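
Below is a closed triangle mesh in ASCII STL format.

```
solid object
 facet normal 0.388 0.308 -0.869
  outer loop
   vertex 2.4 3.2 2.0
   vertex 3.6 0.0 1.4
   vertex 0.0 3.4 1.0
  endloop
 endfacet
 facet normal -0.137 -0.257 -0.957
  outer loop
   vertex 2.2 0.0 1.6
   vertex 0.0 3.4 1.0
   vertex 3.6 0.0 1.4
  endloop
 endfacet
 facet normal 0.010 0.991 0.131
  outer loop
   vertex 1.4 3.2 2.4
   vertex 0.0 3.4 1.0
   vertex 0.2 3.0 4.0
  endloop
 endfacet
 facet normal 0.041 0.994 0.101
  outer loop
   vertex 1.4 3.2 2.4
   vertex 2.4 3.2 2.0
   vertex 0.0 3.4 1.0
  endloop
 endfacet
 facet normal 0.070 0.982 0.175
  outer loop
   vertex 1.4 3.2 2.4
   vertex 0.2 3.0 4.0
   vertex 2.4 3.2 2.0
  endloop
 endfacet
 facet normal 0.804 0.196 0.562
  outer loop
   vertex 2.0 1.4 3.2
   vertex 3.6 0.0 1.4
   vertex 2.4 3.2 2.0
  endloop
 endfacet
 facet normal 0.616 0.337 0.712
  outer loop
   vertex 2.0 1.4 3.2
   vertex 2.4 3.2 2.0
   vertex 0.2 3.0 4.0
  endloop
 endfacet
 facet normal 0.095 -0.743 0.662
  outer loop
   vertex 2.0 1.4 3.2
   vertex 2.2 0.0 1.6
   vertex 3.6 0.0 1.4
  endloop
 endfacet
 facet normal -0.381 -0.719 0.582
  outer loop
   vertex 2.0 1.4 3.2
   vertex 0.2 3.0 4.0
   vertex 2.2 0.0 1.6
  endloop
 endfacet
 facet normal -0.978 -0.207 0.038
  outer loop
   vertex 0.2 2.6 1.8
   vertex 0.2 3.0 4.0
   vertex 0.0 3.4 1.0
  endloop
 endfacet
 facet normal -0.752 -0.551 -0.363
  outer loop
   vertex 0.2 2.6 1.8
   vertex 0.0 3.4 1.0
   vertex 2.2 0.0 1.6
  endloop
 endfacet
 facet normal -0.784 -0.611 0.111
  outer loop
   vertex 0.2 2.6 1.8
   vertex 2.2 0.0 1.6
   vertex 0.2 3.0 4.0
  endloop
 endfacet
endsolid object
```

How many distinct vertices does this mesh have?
8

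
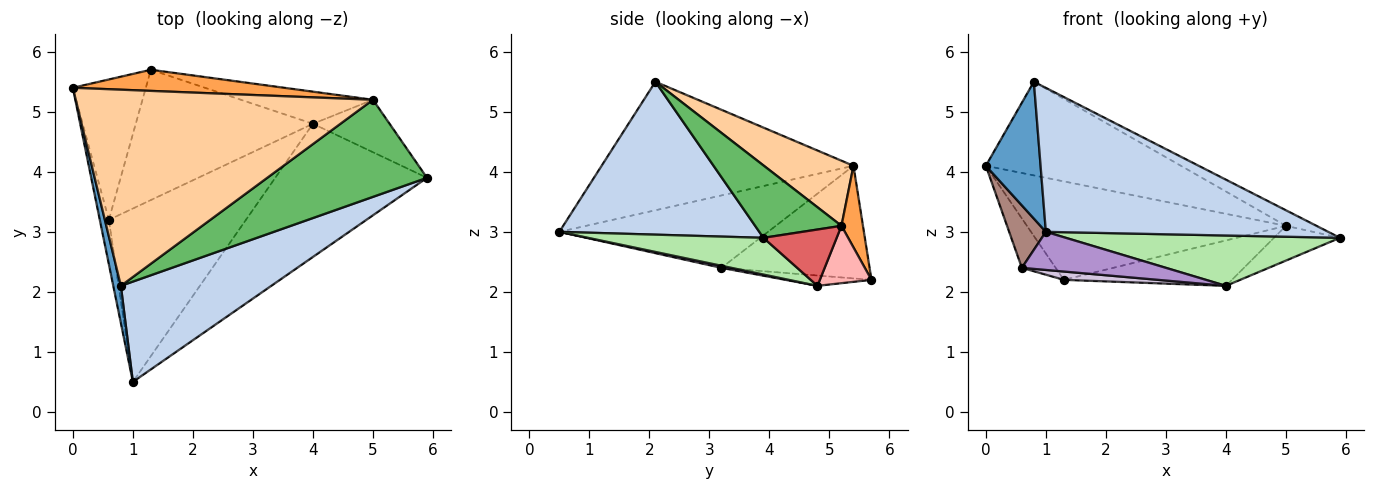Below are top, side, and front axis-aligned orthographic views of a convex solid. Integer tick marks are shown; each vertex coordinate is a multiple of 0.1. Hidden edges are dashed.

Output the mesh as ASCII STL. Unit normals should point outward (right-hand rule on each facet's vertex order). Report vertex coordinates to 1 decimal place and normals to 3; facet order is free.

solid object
 facet normal -0.976 -0.212 0.058
  outer loop
   vertex 0.8 2.1 5.5
   vertex 0.0 5.4 4.1
   vertex 1.0 0.5 3.0
  endloop
 endfacet
 facet normal 0.502 -0.709 0.494
  outer loop
   vertex 0.8 2.1 5.5
   vertex 1.0 0.5 3.0
   vertex 5.9 3.9 2.9
  endloop
 endfacet
 facet normal 0.081 0.975 0.209
  outer loop
   vertex 5.0 5.2 3.1
   vertex 1.3 5.7 2.2
   vertex 0.0 5.4 4.1
  endloop
 endfacet
 facet normal 0.194 0.423 0.885
  outer loop
   vertex 5.0 5.2 3.1
   vertex 0.0 5.4 4.1
   vertex 0.8 2.1 5.5
  endloop
 endfacet
 facet normal 0.409 0.144 0.901
  outer loop
   vertex 5.0 5.2 3.1
   vertex 0.8 2.1 5.5
   vertex 5.9 3.9 2.9
  endloop
 endfacet
 facet normal 0.221 -0.345 -0.912
  outer loop
   vertex 4.0 4.8 2.1
   vertex 5.9 3.9 2.9
   vertex 1.0 0.5 3.0
  endloop
 endfacet
 facet normal 0.522 0.471 -0.711
  outer loop
   vertex 4.0 4.8 2.1
   vertex 5.0 5.2 3.1
   vertex 5.9 3.9 2.9
  endloop
 endfacet
 facet normal 0.243 0.792 -0.560
  outer loop
   vertex 4.0 4.8 2.1
   vertex 1.3 5.7 2.2
   vertex 5.0 5.2 3.1
  endloop
 endfacet
 facet normal 0.015 -0.215 -0.977
  outer loop
   vertex 0.6 3.2 2.4
   vertex 4.0 4.8 2.1
   vertex 1.0 0.5 3.0
  endloop
 endfacet
 facet normal -0.058 -0.063 -0.996
  outer loop
   vertex 0.6 3.2 2.4
   vertex 1.3 5.7 2.2
   vertex 4.0 4.8 2.1
  endloop
 endfacet
 facet normal -0.977 -0.172 -0.122
  outer loop
   vertex 0.6 3.2 2.4
   vertex 1.0 0.5 3.0
   vertex 0.0 5.4 4.1
  endloop
 endfacet
 facet normal -0.824 0.188 -0.534
  outer loop
   vertex 0.6 3.2 2.4
   vertex 0.0 5.4 4.1
   vertex 1.3 5.7 2.2
  endloop
 endfacet
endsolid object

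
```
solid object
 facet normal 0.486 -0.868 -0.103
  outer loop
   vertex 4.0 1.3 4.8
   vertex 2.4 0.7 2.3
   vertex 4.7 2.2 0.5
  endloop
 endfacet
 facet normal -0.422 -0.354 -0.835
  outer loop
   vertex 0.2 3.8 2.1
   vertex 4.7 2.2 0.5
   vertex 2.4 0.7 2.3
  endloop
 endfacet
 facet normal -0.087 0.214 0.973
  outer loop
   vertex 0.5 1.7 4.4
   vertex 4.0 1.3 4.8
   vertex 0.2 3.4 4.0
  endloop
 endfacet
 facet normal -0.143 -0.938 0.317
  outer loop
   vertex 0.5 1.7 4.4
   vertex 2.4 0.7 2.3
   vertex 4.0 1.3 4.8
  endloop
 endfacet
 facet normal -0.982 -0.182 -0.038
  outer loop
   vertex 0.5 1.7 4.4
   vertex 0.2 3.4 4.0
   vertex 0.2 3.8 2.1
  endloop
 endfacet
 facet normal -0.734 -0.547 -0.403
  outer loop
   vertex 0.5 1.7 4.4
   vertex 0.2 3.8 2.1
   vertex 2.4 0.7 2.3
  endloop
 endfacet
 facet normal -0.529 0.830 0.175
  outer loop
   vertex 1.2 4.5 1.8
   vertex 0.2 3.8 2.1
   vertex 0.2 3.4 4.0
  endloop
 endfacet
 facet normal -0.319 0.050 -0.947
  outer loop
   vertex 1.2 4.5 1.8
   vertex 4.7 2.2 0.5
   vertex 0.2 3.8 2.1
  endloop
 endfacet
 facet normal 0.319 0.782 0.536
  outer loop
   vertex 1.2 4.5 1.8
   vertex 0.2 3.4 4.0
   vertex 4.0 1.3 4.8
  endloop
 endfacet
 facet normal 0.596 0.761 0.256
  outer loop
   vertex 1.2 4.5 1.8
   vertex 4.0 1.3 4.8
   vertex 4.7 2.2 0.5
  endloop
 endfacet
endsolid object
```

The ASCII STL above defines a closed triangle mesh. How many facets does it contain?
10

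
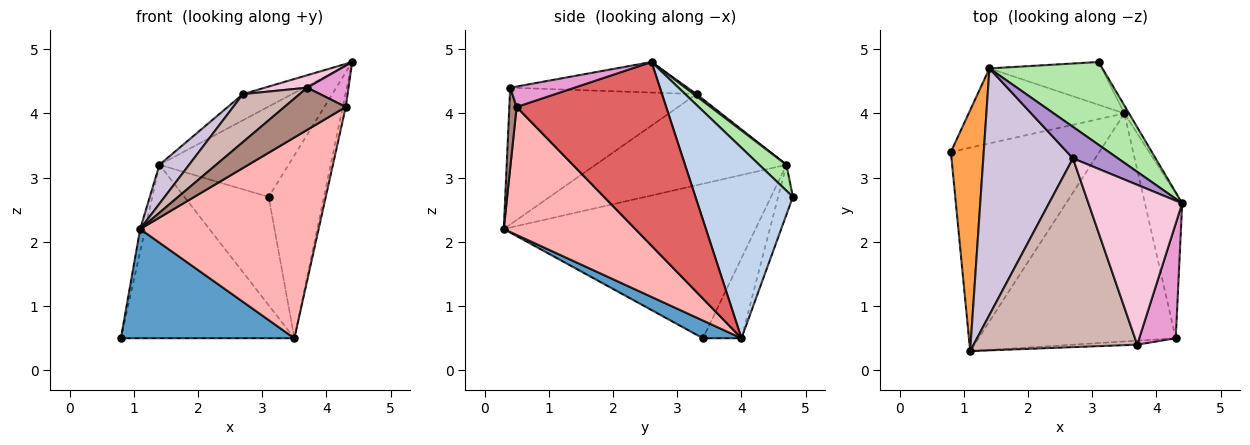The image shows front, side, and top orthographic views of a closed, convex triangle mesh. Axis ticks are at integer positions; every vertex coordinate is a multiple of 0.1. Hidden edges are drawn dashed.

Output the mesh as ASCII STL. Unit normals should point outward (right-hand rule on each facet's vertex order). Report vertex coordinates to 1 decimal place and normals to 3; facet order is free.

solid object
 facet normal 0.105 -0.470 -0.876
  outer loop
   vertex 3.5 4.0 0.5
   vertex 1.1 0.3 2.2
   vertex 0.8 3.4 0.5
  endloop
 endfacet
 facet normal 0.870 0.493 -0.021
  outer loop
   vertex 3.5 4.0 0.5
   vertex 3.1 4.8 2.7
   vertex 4.4 2.6 4.8
  endloop
 endfacet
 facet normal -0.978 0.019 0.208
  outer loop
   vertex 1.4 4.7 3.2
   vertex 0.8 3.4 0.5
   vertex 1.1 0.3 2.2
  endloop
 endfacet
 facet normal -0.200 0.899 -0.389
  outer loop
   vertex 1.4 4.7 3.2
   vertex 3.5 4.0 0.5
   vertex 0.8 3.4 0.5
  endloop
 endfacet
 facet normal -0.161 0.918 -0.363
  outer loop
   vertex 1.4 4.7 3.2
   vertex 3.1 4.8 2.7
   vertex 3.5 4.0 0.5
  endloop
 endfacet
 facet normal 0.154 0.728 0.668
  outer loop
   vertex 1.4 4.7 3.2
   vertex 4.4 2.6 4.8
   vertex 3.1 4.8 2.7
  endloop
 endfacet
 facet normal 0.980 0.020 -0.199
  outer loop
   vertex 4.3 0.5 4.1
   vertex 3.5 4.0 0.5
   vertex 4.4 2.6 4.8
  endloop
 endfacet
 facet normal 0.438 -0.594 -0.675
  outer loop
   vertex 4.3 0.5 4.1
   vertex 1.1 0.3 2.2
   vertex 3.5 4.0 0.5
  endloop
 endfacet
 facet normal 0.037 0.638 0.769
  outer loop
   vertex 2.7 3.3 4.3
   vertex 4.4 2.6 4.8
   vertex 1.4 4.7 3.2
  endloop
 endfacet
 facet normal -0.708 -0.110 0.697
  outer loop
   vertex 2.7 3.3 4.3
   vertex 1.4 4.7 3.2
   vertex 1.1 0.3 2.2
  endloop
 endfacet
 facet normal 0.118 -0.989 -0.094
  outer loop
   vertex 3.7 0.4 4.4
   vertex 1.1 0.3 2.2
   vertex 4.3 0.5 4.1
  endloop
 endfacet
 facet normal -0.630 -0.191 0.753
  outer loop
   vertex 3.7 0.4 4.4
   vertex 2.7 3.3 4.3
   vertex 1.1 0.3 2.2
  endloop
 endfacet
 facet normal 0.466 -0.300 0.832
  outer loop
   vertex 3.7 0.4 4.4
   vertex 4.3 0.5 4.1
   vertex 4.4 2.6 4.8
  endloop
 endfacet
 facet normal -0.309 -0.074 0.948
  outer loop
   vertex 3.7 0.4 4.4
   vertex 4.4 2.6 4.8
   vertex 2.7 3.3 4.3
  endloop
 endfacet
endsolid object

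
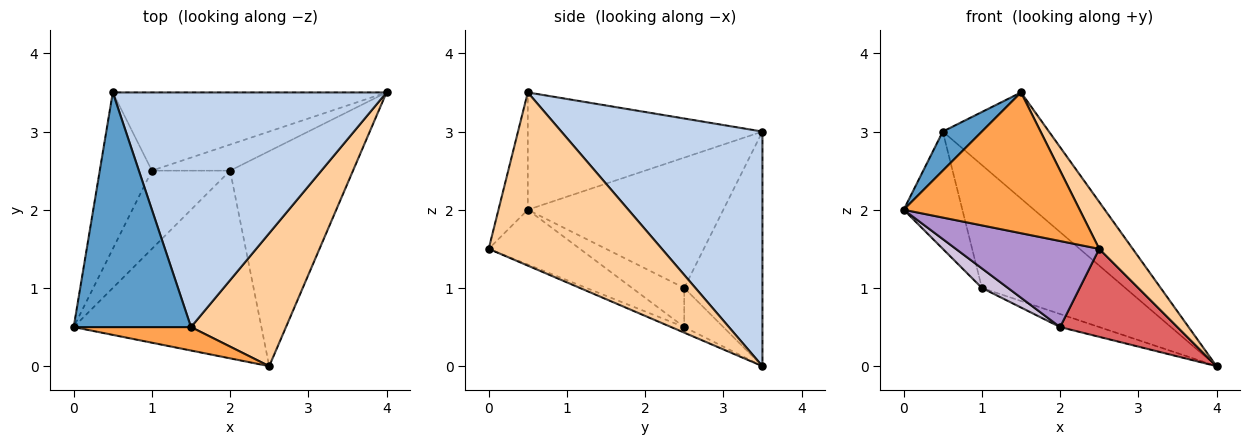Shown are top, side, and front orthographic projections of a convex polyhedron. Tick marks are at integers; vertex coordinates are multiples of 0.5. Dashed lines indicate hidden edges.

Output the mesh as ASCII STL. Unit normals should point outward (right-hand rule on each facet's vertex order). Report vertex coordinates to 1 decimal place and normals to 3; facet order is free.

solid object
 facet normal -0.702 -0.117 0.702
  outer loop
   vertex 1.5 0.5 3.5
   vertex 0.5 3.5 3.0
   vertex 0.0 0.5 2.0
  endloop
 endfacet
 facet normal 0.615 0.325 0.718
  outer loop
   vertex 1.5 0.5 3.5
   vertex 4.0 3.5 0.0
   vertex 0.5 3.5 3.0
  endloop
 endfacet
 facet normal -0.162 -0.973 0.162
  outer loop
   vertex 2.5 0.0 1.5
   vertex 1.5 0.5 3.5
   vertex 0.0 0.5 2.0
  endloop
 endfacet
 facet normal 0.864 -0.167 0.474
  outer loop
   vertex 2.5 0.0 1.5
   vertex 4.0 3.5 0.0
   vertex 1.5 0.5 3.5
  endloop
 endfacet
 facet normal -0.894 0.268 -0.358
  outer loop
   vertex 1.0 2.5 1.0
   vertex 0.0 0.5 2.0
   vertex 0.5 3.5 3.0
  endloop
 endfacet
 facet normal -0.418 0.766 -0.488
  outer loop
   vertex 1.0 2.5 1.0
   vertex 0.5 3.5 3.0
   vertex 4.0 3.5 0.0
  endloop
 endfacet
 facet normal -0.042 -0.378 -0.925
  outer loop
   vertex 2.0 2.5 0.5
   vertex 4.0 3.5 0.0
   vertex 2.5 0.0 1.5
  endloop
 endfacet
 facet normal -0.408 0.408 -0.816
  outer loop
   vertex 2.0 2.5 0.5
   vertex 1.0 2.5 1.0
   vertex 4.0 3.5 0.0
  endloop
 endfacet
 facet normal -0.256 -0.403 -0.879
  outer loop
   vertex 2.0 2.5 0.5
   vertex 2.5 0.0 1.5
   vertex 0.0 0.5 2.0
  endloop
 endfacet
 facet normal -0.436 -0.218 -0.873
  outer loop
   vertex 2.0 2.5 0.5
   vertex 0.0 0.5 2.0
   vertex 1.0 2.5 1.0
  endloop
 endfacet
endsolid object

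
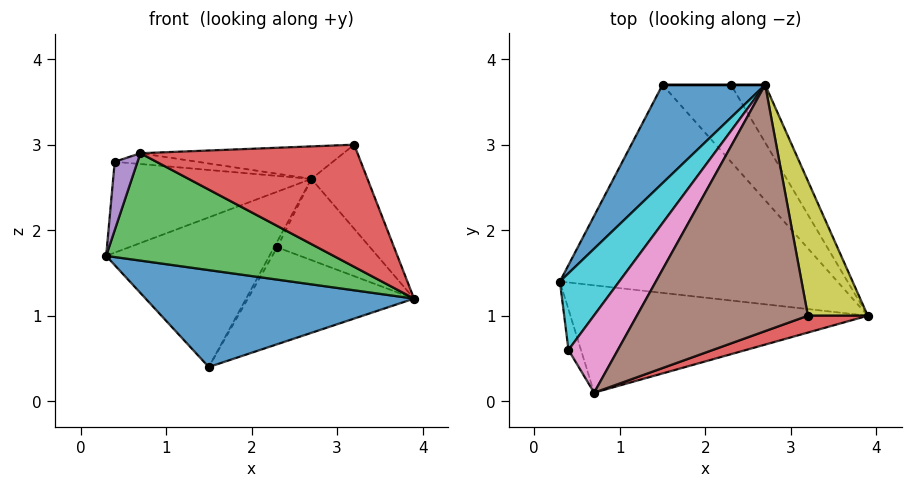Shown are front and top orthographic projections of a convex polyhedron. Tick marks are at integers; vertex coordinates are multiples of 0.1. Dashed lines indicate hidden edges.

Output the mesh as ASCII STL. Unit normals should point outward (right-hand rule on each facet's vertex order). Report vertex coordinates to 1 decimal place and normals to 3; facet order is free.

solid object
 facet normal -0.170 -0.416 -0.893
  outer loop
   vertex 1.5 3.7 0.4
   vertex 3.9 1.0 1.2
   vertex 0.3 1.4 1.7
  endloop
 endfacet
 facet normal 0.736 0.530 -0.421
  outer loop
   vertex 1.5 3.7 0.4
   vertex 2.3 3.7 1.8
   vertex 3.9 1.0 1.2
  endloop
 endfacet
 facet normal -0.174 -0.696 -0.696
  outer loop
   vertex 0.7 0.1 2.9
   vertex 0.3 1.4 1.7
   vertex 3.9 1.0 1.2
  endloop
 endfacet
 facet normal 0.331 -0.935 0.129
  outer loop
   vertex 0.7 0.1 2.9
   vertex 3.9 1.0 1.2
   vertex 3.2 1.0 3.0
  endloop
 endfacet
 facet normal -0.784 -0.534 -0.317
  outer loop
   vertex 0.4 0.6 2.8
   vertex 0.3 1.4 1.7
   vertex 0.7 0.1 2.9
  endloop
 endfacet
 facet normal -0.086 0.130 0.988
  outer loop
   vertex 2.7 3.7 2.6
   vertex 0.7 0.1 2.9
   vertex 3.2 1.0 3.0
  endloop
 endfacet
 facet normal -0.099 0.137 0.986
  outer loop
   vertex 2.7 3.7 2.6
   vertex 0.4 0.6 2.8
   vertex 0.7 0.1 2.9
  endloop
 endfacet
 facet normal 0.757 0.533 -0.378
  outer loop
   vertex 2.7 3.7 2.6
   vertex 3.9 1.0 1.2
   vertex 2.3 3.7 1.8
  endloop
 endfacet
 facet normal 0.909 0.221 0.354
  outer loop
   vertex 2.7 3.7 2.6
   vertex 3.2 1.0 3.0
   vertex 3.9 1.0 1.2
  endloop
 endfacet
 facet normal -0.698 0.548 0.462
  outer loop
   vertex 2.7 3.7 2.6
   vertex 0.3 1.4 1.7
   vertex 0.4 0.6 2.8
  endloop
 endfacet
 facet normal -0.710 0.589 0.387
  outer loop
   vertex 2.7 3.7 2.6
   vertex 1.5 3.7 0.4
   vertex 0.3 1.4 1.7
  endloop
 endfacet
 facet normal 0.000 1.000 0.000
  outer loop
   vertex 2.7 3.7 2.6
   vertex 2.3 3.7 1.8
   vertex 1.5 3.7 0.4
  endloop
 endfacet
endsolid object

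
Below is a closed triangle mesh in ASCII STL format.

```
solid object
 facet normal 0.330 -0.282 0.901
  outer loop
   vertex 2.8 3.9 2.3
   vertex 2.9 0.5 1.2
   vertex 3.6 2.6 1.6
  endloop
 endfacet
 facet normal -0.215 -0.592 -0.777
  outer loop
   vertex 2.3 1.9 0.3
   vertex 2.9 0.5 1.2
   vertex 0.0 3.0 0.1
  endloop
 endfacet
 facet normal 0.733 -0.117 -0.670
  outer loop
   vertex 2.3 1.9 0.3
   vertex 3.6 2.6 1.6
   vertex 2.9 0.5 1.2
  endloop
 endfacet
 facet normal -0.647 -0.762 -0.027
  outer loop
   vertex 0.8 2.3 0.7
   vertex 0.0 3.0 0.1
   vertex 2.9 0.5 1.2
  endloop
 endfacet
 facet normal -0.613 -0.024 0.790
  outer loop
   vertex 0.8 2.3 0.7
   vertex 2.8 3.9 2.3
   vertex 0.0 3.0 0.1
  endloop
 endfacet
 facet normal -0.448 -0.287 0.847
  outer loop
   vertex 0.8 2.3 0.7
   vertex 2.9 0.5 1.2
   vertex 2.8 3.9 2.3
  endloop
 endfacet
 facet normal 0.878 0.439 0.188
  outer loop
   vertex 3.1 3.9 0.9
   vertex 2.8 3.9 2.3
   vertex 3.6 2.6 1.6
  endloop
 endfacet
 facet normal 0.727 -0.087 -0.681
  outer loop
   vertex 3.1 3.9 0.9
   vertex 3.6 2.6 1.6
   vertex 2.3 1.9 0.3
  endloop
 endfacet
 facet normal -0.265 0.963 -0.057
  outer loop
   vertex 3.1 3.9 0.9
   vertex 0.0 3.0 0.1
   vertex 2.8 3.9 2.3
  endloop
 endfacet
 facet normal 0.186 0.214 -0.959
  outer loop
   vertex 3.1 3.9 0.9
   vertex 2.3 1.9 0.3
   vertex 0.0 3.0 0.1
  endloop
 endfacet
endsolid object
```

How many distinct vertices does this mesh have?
7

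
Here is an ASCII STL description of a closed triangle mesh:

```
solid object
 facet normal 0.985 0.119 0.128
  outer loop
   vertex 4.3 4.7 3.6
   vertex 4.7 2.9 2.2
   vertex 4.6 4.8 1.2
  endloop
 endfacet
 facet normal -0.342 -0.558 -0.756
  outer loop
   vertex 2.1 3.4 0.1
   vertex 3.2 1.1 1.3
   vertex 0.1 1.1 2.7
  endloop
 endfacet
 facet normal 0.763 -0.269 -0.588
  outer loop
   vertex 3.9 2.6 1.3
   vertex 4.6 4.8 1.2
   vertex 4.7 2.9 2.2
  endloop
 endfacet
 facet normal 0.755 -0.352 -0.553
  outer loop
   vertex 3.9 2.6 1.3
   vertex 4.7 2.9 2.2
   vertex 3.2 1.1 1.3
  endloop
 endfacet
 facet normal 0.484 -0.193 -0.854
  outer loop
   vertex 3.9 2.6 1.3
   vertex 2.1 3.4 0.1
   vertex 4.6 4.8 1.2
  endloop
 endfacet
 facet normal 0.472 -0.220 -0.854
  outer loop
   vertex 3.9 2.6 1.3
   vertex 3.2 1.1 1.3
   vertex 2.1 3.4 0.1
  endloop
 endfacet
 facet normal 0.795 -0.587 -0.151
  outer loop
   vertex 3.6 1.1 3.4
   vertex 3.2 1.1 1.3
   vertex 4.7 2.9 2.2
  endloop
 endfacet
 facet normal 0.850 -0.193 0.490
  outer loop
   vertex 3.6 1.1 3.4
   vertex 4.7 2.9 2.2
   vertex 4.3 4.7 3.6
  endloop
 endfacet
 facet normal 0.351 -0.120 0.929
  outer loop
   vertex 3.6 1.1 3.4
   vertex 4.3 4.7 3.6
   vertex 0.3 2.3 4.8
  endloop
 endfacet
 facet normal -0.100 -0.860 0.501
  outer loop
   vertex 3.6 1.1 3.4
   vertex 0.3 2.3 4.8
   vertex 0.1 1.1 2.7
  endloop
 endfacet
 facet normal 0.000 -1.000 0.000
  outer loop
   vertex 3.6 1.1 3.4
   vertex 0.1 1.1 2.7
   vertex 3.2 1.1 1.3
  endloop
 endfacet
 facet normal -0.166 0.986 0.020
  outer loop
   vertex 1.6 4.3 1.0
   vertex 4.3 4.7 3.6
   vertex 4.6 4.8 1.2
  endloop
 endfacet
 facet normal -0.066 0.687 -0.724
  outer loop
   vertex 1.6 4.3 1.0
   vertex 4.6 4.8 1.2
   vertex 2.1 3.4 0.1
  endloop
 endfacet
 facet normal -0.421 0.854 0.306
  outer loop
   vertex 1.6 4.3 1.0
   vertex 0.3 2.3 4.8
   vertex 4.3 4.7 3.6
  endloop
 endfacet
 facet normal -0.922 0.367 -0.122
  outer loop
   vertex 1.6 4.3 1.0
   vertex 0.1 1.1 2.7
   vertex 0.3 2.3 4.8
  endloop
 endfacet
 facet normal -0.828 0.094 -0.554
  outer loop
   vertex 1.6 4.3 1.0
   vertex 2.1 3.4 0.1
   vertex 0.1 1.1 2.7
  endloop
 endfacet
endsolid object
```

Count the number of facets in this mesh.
16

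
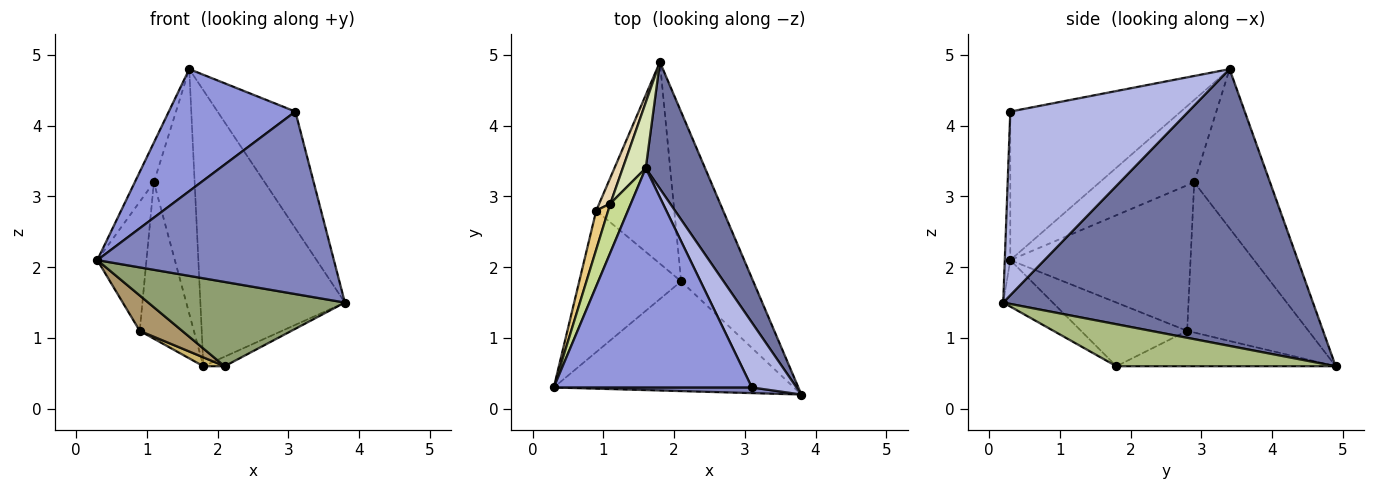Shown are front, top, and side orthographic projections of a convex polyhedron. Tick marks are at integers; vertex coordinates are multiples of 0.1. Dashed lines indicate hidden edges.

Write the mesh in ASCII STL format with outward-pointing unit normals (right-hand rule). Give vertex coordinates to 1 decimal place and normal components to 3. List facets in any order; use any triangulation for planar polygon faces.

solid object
 facet normal 0.890 0.415 0.191
  outer loop
   vertex 1.6 3.4 4.8
   vertex 3.8 0.2 1.5
   vertex 1.8 4.9 0.6
  endloop
 endfacet
 facet normal -0.023 -0.999 0.031
  outer loop
   vertex 3.1 0.3 4.2
   vertex 0.3 0.3 2.1
   vertex 3.8 0.2 1.5
  endloop
 endfacet
 facet normal -0.548 -0.407 0.731
  outer loop
   vertex 3.1 0.3 4.2
   vertex 1.6 3.4 4.8
   vertex 0.3 0.3 2.1
  endloop
 endfacet
 facet normal 0.894 0.391 0.217
  outer loop
   vertex 3.1 0.3 4.2
   vertex 3.8 0.2 1.5
   vertex 1.6 3.4 4.8
  endloop
 endfacet
 facet normal -0.152 -0.602 -0.784
  outer loop
   vertex 2.1 1.8 0.6
   vertex 3.8 0.2 1.5
   vertex 0.3 0.3 2.1
  endloop
 endfacet
 facet normal 0.503 0.049 -0.863
  outer loop
   vertex 2.1 1.8 0.6
   vertex 1.8 4.9 0.6
   vertex 3.8 0.2 1.5
  endloop
 endfacet
 facet normal -0.952 0.193 0.237
  outer loop
   vertex 1.1 2.9 3.2
   vertex 0.3 0.3 2.1
   vertex 1.6 3.4 4.8
  endloop
 endfacet
 facet normal -0.874 0.470 0.126
  outer loop
   vertex 1.1 2.9 3.2
   vertex 1.6 3.4 4.8
   vertex 1.8 4.9 0.6
  endloop
 endfacet
 facet normal -0.518 -0.207 -0.830
  outer loop
   vertex 0.9 2.8 1.1
   vertex 2.1 1.8 0.6
   vertex 0.3 0.3 2.1
  endloop
 endfacet
 facet normal -0.412 -0.040 -0.910
  outer loop
   vertex 0.9 2.8 1.1
   vertex 1.8 4.9 0.6
   vertex 2.1 1.8 0.6
  endloop
 endfacet
 facet normal -0.962 0.262 0.079
  outer loop
   vertex 0.9 2.8 1.1
   vertex 0.3 0.3 2.1
   vertex 1.1 2.9 3.2
  endloop
 endfacet
 facet normal -0.911 0.407 0.067
  outer loop
   vertex 0.9 2.8 1.1
   vertex 1.1 2.9 3.2
   vertex 1.8 4.9 0.6
  endloop
 endfacet
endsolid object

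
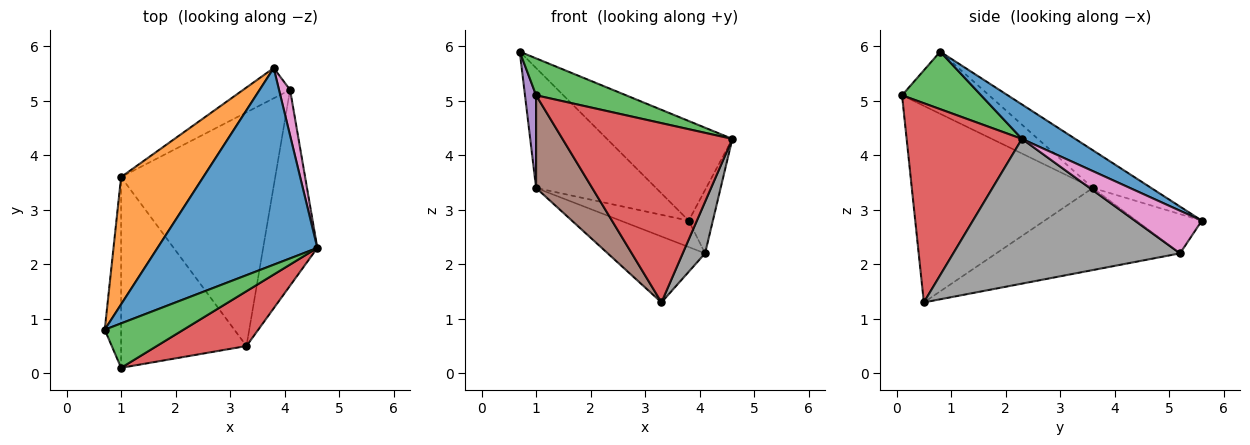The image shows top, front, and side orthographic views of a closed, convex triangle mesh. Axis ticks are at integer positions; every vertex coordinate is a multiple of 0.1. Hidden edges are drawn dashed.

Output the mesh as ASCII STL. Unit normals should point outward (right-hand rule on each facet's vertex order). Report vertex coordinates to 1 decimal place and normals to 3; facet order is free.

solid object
 facet normal 0.189 0.444 0.876
  outer loop
   vertex 3.8 5.6 2.8
   vertex 0.7 0.8 5.9
   vertex 4.6 2.3 4.3
  endloop
 endfacet
 facet normal -0.317 0.650 0.690
  outer loop
   vertex 1.0 3.6 3.4
   vertex 0.7 0.8 5.9
   vertex 3.8 5.6 2.8
  endloop
 endfacet
 facet normal 0.489 -0.557 0.671
  outer loop
   vertex 1.0 0.1 5.1
   vertex 4.6 2.3 4.3
   vertex 0.7 0.8 5.9
  endloop
 endfacet
 facet normal 0.545 -0.802 0.245
  outer loop
   vertex 1.0 0.1 5.1
   vertex 3.3 0.5 1.3
   vertex 4.6 2.3 4.3
  endloop
 endfacet
 facet normal -0.960 -0.123 -0.253
  outer loop
   vertex 1.0 0.1 5.1
   vertex 0.7 0.8 5.9
   vertex 1.0 3.6 3.4
  endloop
 endfacet
 facet normal -0.816 -0.253 -0.520
  outer loop
   vertex 1.0 0.1 5.1
   vertex 1.0 3.6 3.4
   vertex 3.3 0.5 1.3
  endloop
 endfacet
 facet normal 0.914 0.329 0.237
  outer loop
   vertex 4.1 5.2 2.2
   vertex 3.8 5.6 2.8
   vertex 4.6 2.3 4.3
  endloop
 endfacet
 facet normal 0.933 -0.092 -0.349
  outer loop
   vertex 4.1 5.2 2.2
   vertex 4.6 2.3 4.3
   vertex 3.3 0.5 1.3
  endloop
 endfacet
 facet normal -0.534 0.556 -0.637
  outer loop
   vertex 4.1 5.2 2.2
   vertex 1.0 3.6 3.4
   vertex 3.8 5.6 2.8
  endloop
 endfacet
 facet normal -0.456 0.242 -0.856
  outer loop
   vertex 4.1 5.2 2.2
   vertex 3.3 0.5 1.3
   vertex 1.0 3.6 3.4
  endloop
 endfacet
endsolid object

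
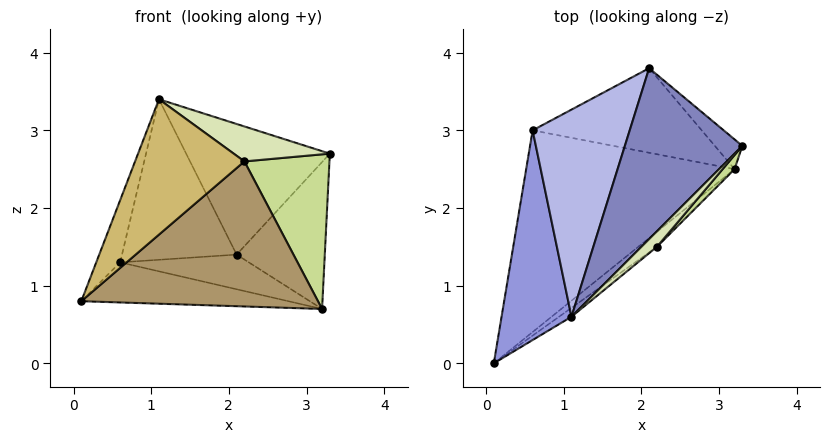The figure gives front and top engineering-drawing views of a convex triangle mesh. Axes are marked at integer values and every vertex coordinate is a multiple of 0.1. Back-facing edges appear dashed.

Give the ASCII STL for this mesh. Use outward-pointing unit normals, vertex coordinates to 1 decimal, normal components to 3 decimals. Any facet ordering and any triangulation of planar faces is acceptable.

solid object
 facet normal 0.718 0.682 -0.138
  outer loop
   vertex 3.2 2.5 0.7
   vertex 2.1 3.8 1.4
   vertex 3.3 2.8 2.7
  endloop
 endfacet
 facet normal -0.334 0.572 0.749
  outer loop
   vertex 1.1 0.6 3.4
   vertex 3.3 2.8 2.7
   vertex 2.1 3.8 1.4
  endloop
 endfacet
 facet normal -0.936 0.100 0.337
  outer loop
   vertex 0.6 3.0 1.3
   vertex 0.1 0.0 0.8
   vertex 1.1 0.6 3.4
  endloop
 endfacet
 facet normal -0.355 0.573 0.739
  outer loop
   vertex 0.6 3.0 1.3
   vertex 1.1 0.6 3.4
   vertex 2.1 3.8 1.4
  endloop
 endfacet
 facet normal -0.186 0.192 -0.964
  outer loop
   vertex 0.6 3.0 1.3
   vertex 3.2 2.5 0.7
   vertex 0.1 0.0 0.8
  endloop
 endfacet
 facet normal -0.139 0.376 -0.916
  outer loop
   vertex 0.6 3.0 1.3
   vertex 2.1 3.8 1.4
   vertex 3.2 2.5 0.7
  endloop
 endfacet
 facet normal 0.760 -0.647 0.059
  outer loop
   vertex 2.2 1.5 2.6
   vertex 3.2 2.5 0.7
   vertex 3.3 2.8 2.7
  endloop
 endfacet
 facet normal 0.722 -0.632 0.281
  outer loop
   vertex 2.2 1.5 2.6
   vertex 3.3 2.8 2.7
   vertex 1.1 0.6 3.4
  endloop
 endfacet
 facet normal 0.624 -0.777 -0.081
  outer loop
   vertex 2.2 1.5 2.6
   vertex 0.1 0.0 0.8
   vertex 3.2 2.5 0.7
  endloop
 endfacet
 facet normal 0.610 -0.791 -0.052
  outer loop
   vertex 2.2 1.5 2.6
   vertex 1.1 0.6 3.4
   vertex 0.1 0.0 0.8
  endloop
 endfacet
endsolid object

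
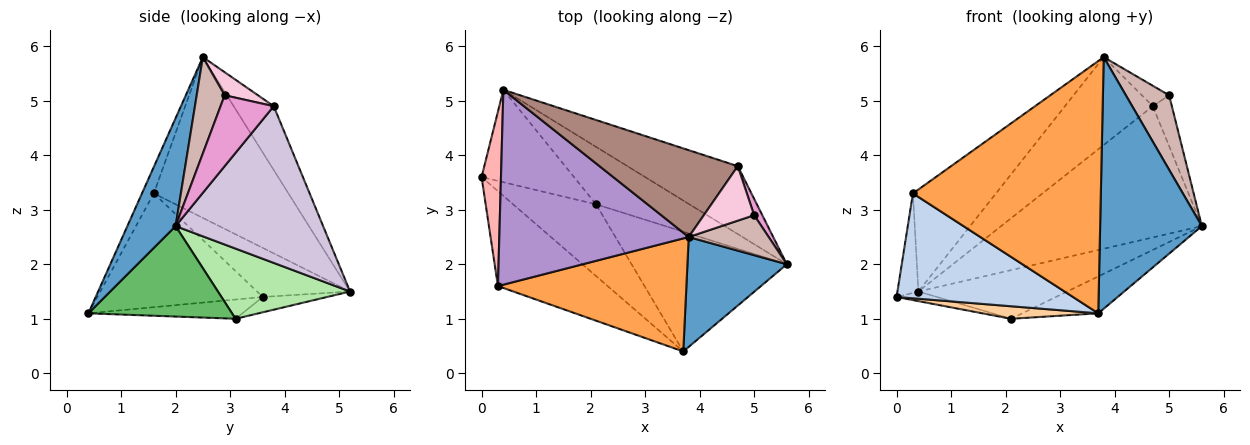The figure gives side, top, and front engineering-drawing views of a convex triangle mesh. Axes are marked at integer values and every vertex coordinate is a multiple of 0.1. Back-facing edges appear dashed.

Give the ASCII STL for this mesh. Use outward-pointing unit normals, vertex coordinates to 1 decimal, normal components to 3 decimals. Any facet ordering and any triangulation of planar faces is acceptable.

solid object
 facet normal 0.399 -0.840 0.367
  outer loop
   vertex 3.8 2.5 5.8
   vertex 3.7 0.4 1.1
   vertex 5.6 2.0 2.7
  endloop
 endfacet
 facet normal -0.571 -0.609 -0.551
  outer loop
   vertex 0.3 1.6 3.3
   vertex 0.0 3.6 1.4
   vertex 3.7 0.4 1.1
  endloop
 endfacet
 facet normal -0.057 -0.911 0.408
  outer loop
   vertex 0.3 1.6 3.3
   vertex 3.7 0.4 1.1
   vertex 3.8 2.5 5.8
  endloop
 endfacet
 facet normal -0.223 -0.168 -0.960
  outer loop
   vertex 2.1 3.1 1.0
   vertex 3.7 0.4 1.1
   vertex 0.0 3.6 1.4
  endloop
 endfacet
 facet normal 0.486 0.257 -0.835
  outer loop
   vertex 2.1 3.1 1.0
   vertex 5.6 2.0 2.7
   vertex 3.7 0.4 1.1
  endloop
 endfacet
 facet normal 0.498 0.560 -0.662
  outer loop
   vertex 0.4 5.2 1.5
   vertex 5.6 2.0 2.7
   vertex 2.1 3.1 1.0
  endloop
 endfacet
 facet normal -0.163 0.102 -0.981
  outer loop
   vertex 0.4 5.2 1.5
   vertex 2.1 3.1 1.0
   vertex 0.0 3.6 1.4
  endloop
 endfacet
 facet normal -0.910 0.205 0.360
  outer loop
   vertex 0.4 5.2 1.5
   vertex 0.0 3.6 1.4
   vertex 0.3 1.6 3.3
  endloop
 endfacet
 facet normal -0.601 0.371 0.708
  outer loop
   vertex 0.4 5.2 1.5
   vertex 0.3 1.6 3.3
   vertex 3.8 2.5 5.8
  endloop
 endfacet
 facet normal 0.547 0.744 -0.385
  outer loop
   vertex 4.7 3.8 4.9
   vertex 5.6 2.0 2.7
   vertex 0.4 5.2 1.5
  endloop
 endfacet
 facet normal -0.308 0.677 0.669
  outer loop
   vertex 4.7 3.8 4.9
   vertex 0.4 5.2 1.5
   vertex 3.8 2.5 5.8
  endloop
 endfacet
 facet normal 0.495 -0.766 0.411
  outer loop
   vertex 5.0 2.9 5.1
   vertex 3.8 2.5 5.8
   vertex 5.6 2.0 2.7
  endloop
 endfacet
 facet normal 0.936 0.336 0.108
  outer loop
   vertex 5.0 2.9 5.1
   vertex 5.6 2.0 2.7
   vertex 4.7 3.8 4.9
  endloop
 endfacet
 facet normal 0.394 0.323 0.860
  outer loop
   vertex 5.0 2.9 5.1
   vertex 4.7 3.8 4.9
   vertex 3.8 2.5 5.8
  endloop
 endfacet
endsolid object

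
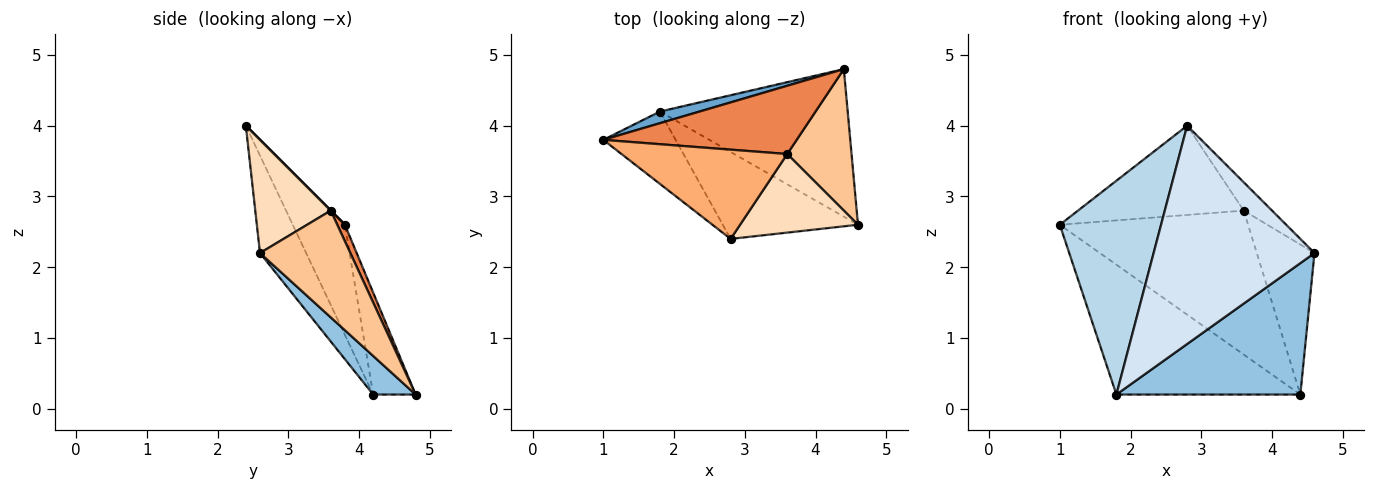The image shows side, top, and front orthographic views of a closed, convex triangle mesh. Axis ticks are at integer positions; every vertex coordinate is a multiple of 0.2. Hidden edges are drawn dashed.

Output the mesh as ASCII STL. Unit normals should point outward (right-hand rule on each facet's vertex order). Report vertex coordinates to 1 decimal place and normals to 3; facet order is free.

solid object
 facet normal -0.224 0.971 0.087
  outer loop
   vertex 1.8 4.2 0.2
   vertex 1.0 3.8 2.6
   vertex 4.4 4.8 0.2
  endloop
 endfacet
 facet normal 0.152 -0.657 -0.738
  outer loop
   vertex 1.8 4.2 0.2
   vertex 4.4 4.8 0.2
   vertex 4.6 2.6 2.2
  endloop
 endfacet
 facet normal -0.438 -0.851 -0.288
  outer loop
   vertex 1.8 4.2 0.2
   vertex 2.8 2.4 4.0
   vertex 1.0 3.8 2.6
  endloop
 endfacet
 facet normal -0.258 -0.898 -0.357
  outer loop
   vertex 1.8 4.2 0.2
   vertex 4.6 2.6 2.2
   vertex 2.8 2.4 4.0
  endloop
 endfacet
 facet normal 0.037 0.903 0.428
  outer loop
   vertex 3.6 3.6 2.8
   vertex 4.4 4.8 0.2
   vertex 1.0 3.8 2.6
  endloop
 endfacet
 facet normal 0.000 0.707 0.707
  outer loop
   vertex 3.6 3.6 2.8
   vertex 1.0 3.8 2.6
   vertex 2.8 2.4 4.0
  endloop
 endfacet
 facet normal 0.752 0.480 0.453
  outer loop
   vertex 3.6 3.6 2.8
   vertex 4.6 2.6 2.2
   vertex 4.4 4.8 0.2
  endloop
 endfacet
 facet normal 0.670 0.251 0.698
  outer loop
   vertex 3.6 3.6 2.8
   vertex 2.8 2.4 4.0
   vertex 4.6 2.6 2.2
  endloop
 endfacet
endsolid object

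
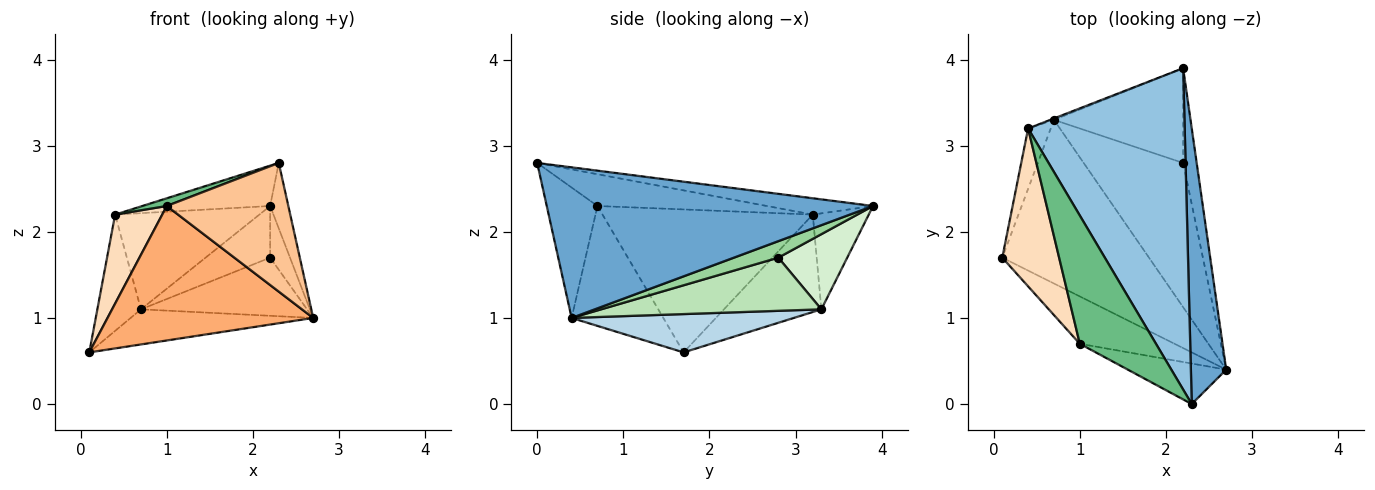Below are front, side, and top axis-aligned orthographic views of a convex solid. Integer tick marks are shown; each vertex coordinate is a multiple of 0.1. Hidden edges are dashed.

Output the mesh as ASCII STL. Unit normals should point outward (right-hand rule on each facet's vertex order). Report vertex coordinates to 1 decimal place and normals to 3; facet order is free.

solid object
 facet normal 0.972 0.054 0.228
  outer loop
   vertex 2.3 0.0 2.8
   vertex 2.7 0.4 1.0
   vertex 2.2 3.9 2.3
  endloop
 endfacet
 facet normal -0.103 0.124 0.987
  outer loop
   vertex 0.4 3.2 2.2
   vertex 2.3 0.0 2.8
   vertex 2.2 3.9 2.3
  endloop
 endfacet
 facet normal 0.247 0.203 -0.947
  outer loop
   vertex 0.7 3.3 1.1
   vertex 2.7 0.4 1.0
   vertex 0.1 1.7 0.6
  endloop
 endfacet
 facet normal -0.893 0.400 -0.207
  outer loop
   vertex 0.7 3.3 1.1
   vertex 0.1 1.7 0.6
   vertex 0.4 3.2 2.2
  endloop
 endfacet
 facet normal -0.362 0.932 -0.014
  outer loop
   vertex 0.7 3.3 1.1
   vertex 0.4 3.2 2.2
   vertex 2.2 3.9 2.3
  endloop
 endfacet
 facet normal -0.388 -0.869 -0.306
  outer loop
   vertex 1.0 0.7 2.3
   vertex 0.1 1.7 0.6
   vertex 2.7 0.4 1.0
  endloop
 endfacet
 facet normal -0.370 -0.886 -0.279
  outer loop
   vertex 1.0 0.7 2.3
   vertex 2.7 0.4 1.0
   vertex 2.3 0.0 2.8
  endloop
 endfacet
 facet normal -0.910 -0.204 0.362
  outer loop
   vertex 1.0 0.7 2.3
   vertex 0.4 3.2 2.2
   vertex 0.1 1.7 0.6
  endloop
 endfacet
 facet normal -0.384 -0.055 0.922
  outer loop
   vertex 1.0 0.7 2.3
   vertex 2.3 0.0 2.8
   vertex 0.4 3.2 2.2
  endloop
 endfacet
 facet normal 0.730 0.327 -0.600
  outer loop
   vertex 2.2 2.8 1.7
   vertex 2.2 3.9 2.3
   vertex 2.7 0.4 1.0
  endloop
 endfacet
 facet normal 0.444 0.335 -0.831
  outer loop
   vertex 2.2 2.8 1.7
   vertex 2.7 0.4 1.0
   vertex 0.7 3.3 1.1
  endloop
 endfacet
 facet normal 0.455 0.426 -0.782
  outer loop
   vertex 2.2 2.8 1.7
   vertex 0.7 3.3 1.1
   vertex 2.2 3.9 2.3
  endloop
 endfacet
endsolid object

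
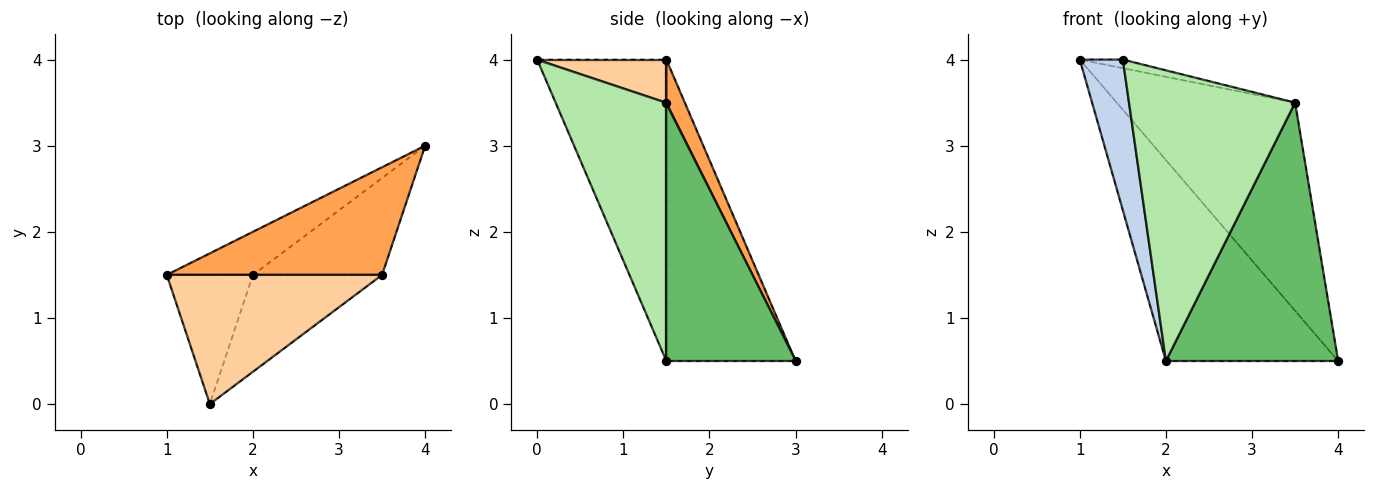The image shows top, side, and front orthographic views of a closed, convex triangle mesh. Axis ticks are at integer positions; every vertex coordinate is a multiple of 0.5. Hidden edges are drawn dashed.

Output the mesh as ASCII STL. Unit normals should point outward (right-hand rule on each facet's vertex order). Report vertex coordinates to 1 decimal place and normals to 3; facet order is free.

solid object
 facet normal -0.591 0.788 -0.169
  outer loop
   vertex 2.0 1.5 0.5
   vertex 1.0 1.5 4.0
   vertex 4.0 3.0 0.5
  endloop
 endfacet
 facet normal -0.916 -0.305 -0.262
  outer loop
   vertex 2.0 1.5 0.5
   vertex 1.5 0.0 4.0
   vertex 1.0 1.5 4.0
  endloop
 endfacet
 facet normal 0.091 0.884 0.457
  outer loop
   vertex 3.5 1.5 3.5
   vertex 4.0 3.0 0.5
   vertex 1.0 1.5 4.0
  endloop
 endfacet
 facet normal 0.196 0.065 0.978
  outer loop
   vertex 3.5 1.5 3.5
   vertex 1.0 1.5 4.0
   vertex 1.5 0.0 4.0
  endloop
 endfacet
 facet normal 0.575 -0.766 -0.287
  outer loop
   vertex 3.5 1.5 3.5
   vertex 2.0 1.5 0.5
   vertex 4.0 3.0 0.5
  endloop
 endfacet
 facet normal 0.535 -0.802 -0.267
  outer loop
   vertex 3.5 1.5 3.5
   vertex 1.5 0.0 4.0
   vertex 2.0 1.5 0.5
  endloop
 endfacet
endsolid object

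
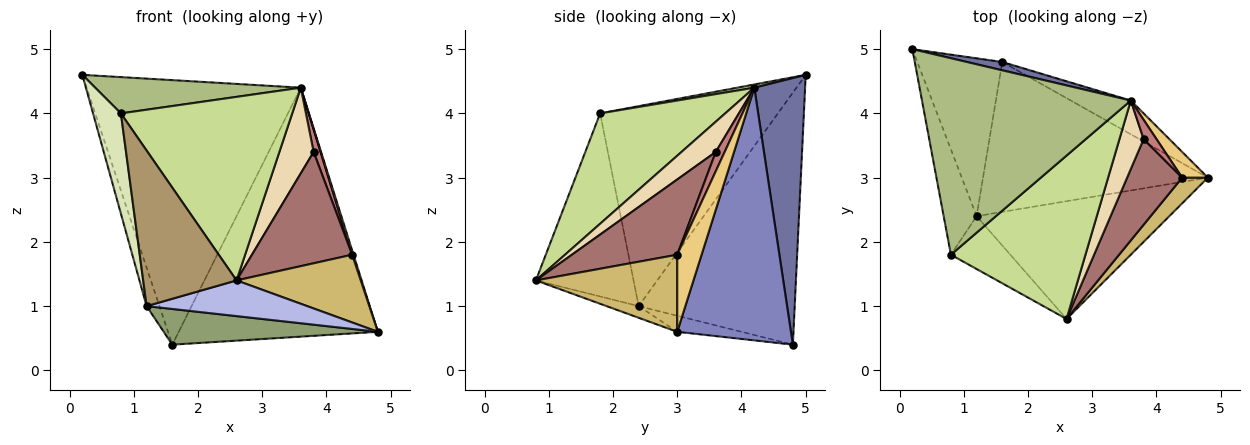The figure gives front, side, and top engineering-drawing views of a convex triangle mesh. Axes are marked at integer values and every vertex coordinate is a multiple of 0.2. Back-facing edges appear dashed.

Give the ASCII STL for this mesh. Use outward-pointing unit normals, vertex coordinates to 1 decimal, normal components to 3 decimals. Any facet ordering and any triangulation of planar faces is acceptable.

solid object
 facet normal 0.231 0.973 0.031
  outer loop
   vertex 3.6 4.2 4.4
   vertex 1.6 4.8 0.4
   vertex 0.2 5.0 4.6
  endloop
 endfacet
 facet normal 0.492 0.862 -0.117
  outer loop
   vertex 3.6 4.2 4.4
   vertex 4.8 3.0 0.6
   vertex 1.6 4.8 0.4
  endloop
 endfacet
 facet normal -0.945 0.078 -0.319
  outer loop
   vertex 1.2 2.4 1.0
   vertex 0.2 5.0 4.6
   vertex 1.6 4.8 0.4
  endloop
 endfacet
 facet normal -0.058 -0.290 -0.955
  outer loop
   vertex 1.2 2.4 1.0
   vertex 4.8 3.0 0.6
   vertex 2.6 0.8 1.4
  endloop
 endfacet
 facet normal -0.069 -0.231 -0.970
  outer loop
   vertex 1.2 2.4 1.0
   vertex 1.6 4.8 0.4
   vertex 4.8 3.0 0.6
  endloop
 endfacet
 facet normal 0.015 -0.182 0.983
  outer loop
   vertex 0.8 1.8 4.0
   vertex 3.6 4.2 4.4
   vertex 0.2 5.0 4.6
  endloop
 endfacet
 facet normal 0.479 -0.656 0.584
  outer loop
   vertex 0.8 1.8 4.0
   vertex 2.6 0.8 1.4
   vertex 3.6 4.2 4.4
  endloop
 endfacet
 facet normal -0.975 -0.153 -0.161
  outer loop
   vertex 0.8 1.8 4.0
   vertex 0.2 5.0 4.6
   vertex 1.2 2.4 1.0
  endloop
 endfacet
 facet normal -0.704 -0.673 -0.228
  outer loop
   vertex 0.8 1.8 4.0
   vertex 1.2 2.4 1.0
   vertex 2.6 0.8 1.4
  endloop
 endfacet
 facet normal 0.729 -0.640 0.243
  outer loop
   vertex 4.4 3.0 1.8
   vertex 2.6 0.8 1.4
   vertex 4.8 3.0 0.6
  endloop
 endfacet
 facet normal 0.947 -0.053 0.316
  outer loop
   vertex 4.4 3.0 1.8
   vertex 4.8 3.0 0.6
   vertex 3.6 4.2 4.4
  endloop
 endfacet
 facet normal 0.615 -0.615 0.492
  outer loop
   vertex 3.8 3.6 3.4
   vertex 3.6 4.2 4.4
   vertex 2.6 0.8 1.4
  endloop
 endfacet
 facet normal 0.640 -0.609 0.468
  outer loop
   vertex 3.8 3.6 3.4
   vertex 2.6 0.8 1.4
   vertex 4.4 3.0 1.8
  endloop
 endfacet
 facet normal 0.699 -0.543 0.466
  outer loop
   vertex 3.8 3.6 3.4
   vertex 4.4 3.0 1.8
   vertex 3.6 4.2 4.4
  endloop
 endfacet
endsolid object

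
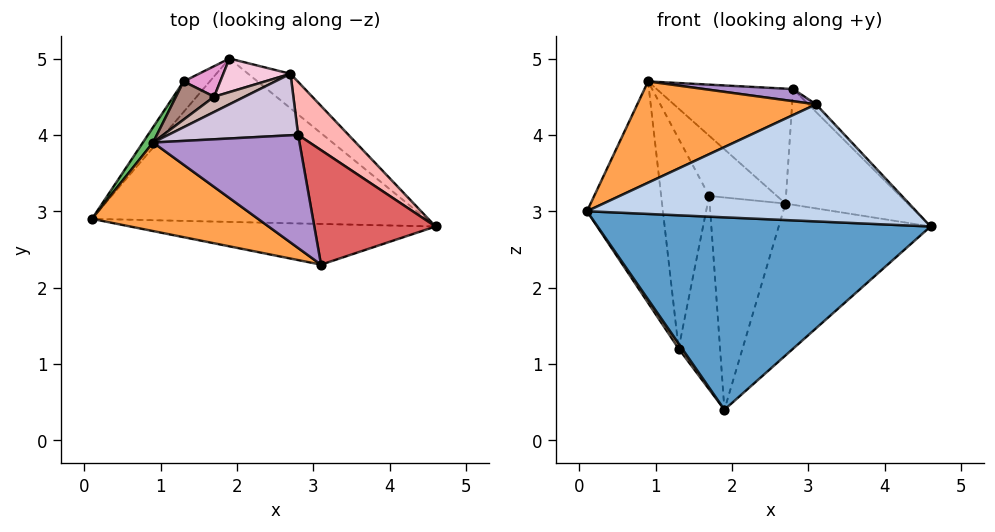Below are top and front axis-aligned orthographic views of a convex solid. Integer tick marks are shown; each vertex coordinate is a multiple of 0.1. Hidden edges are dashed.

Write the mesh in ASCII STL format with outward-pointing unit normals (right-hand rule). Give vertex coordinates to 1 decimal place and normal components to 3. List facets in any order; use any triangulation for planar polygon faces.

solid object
 facet normal -0.046 -0.761 -0.647
  outer loop
   vertex 1.9 5.0 0.4
   vertex 4.6 2.8 2.8
   vertex 0.1 2.9 3.0
  endloop
 endfacet
 facet normal -0.036 -0.944 -0.328
  outer loop
   vertex 3.1 2.3 4.4
   vertex 0.1 2.9 3.0
   vertex 4.6 2.8 2.8
  endloop
 endfacet
 facet normal -0.416 -0.685 0.599
  outer loop
   vertex 3.1 2.3 4.4
   vertex 0.9 3.9 4.7
   vertex 0.1 2.9 3.0
  endloop
 endfacet
 facet normal -0.777 -0.104 -0.621
  outer loop
   vertex 1.3 4.7 1.2
   vertex 1.9 5.0 0.4
   vertex 0.1 2.9 3.0
  endloop
 endfacet
 facet normal -0.812 0.582 0.040
  outer loop
   vertex 1.3 4.7 1.2
   vertex 0.1 2.9 3.0
   vertex 0.9 3.9 4.7
  endloop
 endfacet
 facet normal 0.704 0.692 -0.157
  outer loop
   vertex 2.7 4.8 3.1
   vertex 4.6 2.8 2.8
   vertex 1.9 5.0 0.4
  endloop
 endfacet
 facet normal 0.722 0.046 0.691
  outer loop
   vertex 2.8 4.0 4.6
   vertex 3.1 2.3 4.4
   vertex 4.6 2.8 2.8
  endloop
 endfacet
 facet normal 0.715 0.636 0.291
  outer loop
   vertex 2.8 4.0 4.6
   vertex 4.6 2.8 2.8
   vertex 2.7 4.8 3.1
  endloop
 endfacet
 facet normal 0.058 -0.107 0.993
  outer loop
   vertex 2.8 4.0 4.6
   vertex 0.9 3.9 4.7
   vertex 3.1 2.3 4.4
  endloop
 endfacet
 facet normal -0.022 0.882 0.472
  outer loop
   vertex 2.8 4.0 4.6
   vertex 2.7 4.8 3.1
   vertex 0.9 3.9 4.7
  endloop
 endfacet
 facet normal -0.373 0.913 0.166
  outer loop
   vertex 1.7 4.5 3.2
   vertex 1.3 4.7 1.2
   vertex 0.9 3.9 4.7
  endloop
 endfacet
 facet normal -0.257 0.937 0.237
  outer loop
   vertex 1.7 4.5 3.2
   vertex 0.9 3.9 4.7
   vertex 2.7 4.8 3.1
  endloop
 endfacet
 facet normal -0.275 0.950 0.150
  outer loop
   vertex 1.7 4.5 3.2
   vertex 1.9 5.0 0.4
   vertex 1.3 4.7 1.2
  endloop
 endfacet
 facet normal -0.270 0.951 0.151
  outer loop
   vertex 1.7 4.5 3.2
   vertex 2.7 4.8 3.1
   vertex 1.9 5.0 0.4
  endloop
 endfacet
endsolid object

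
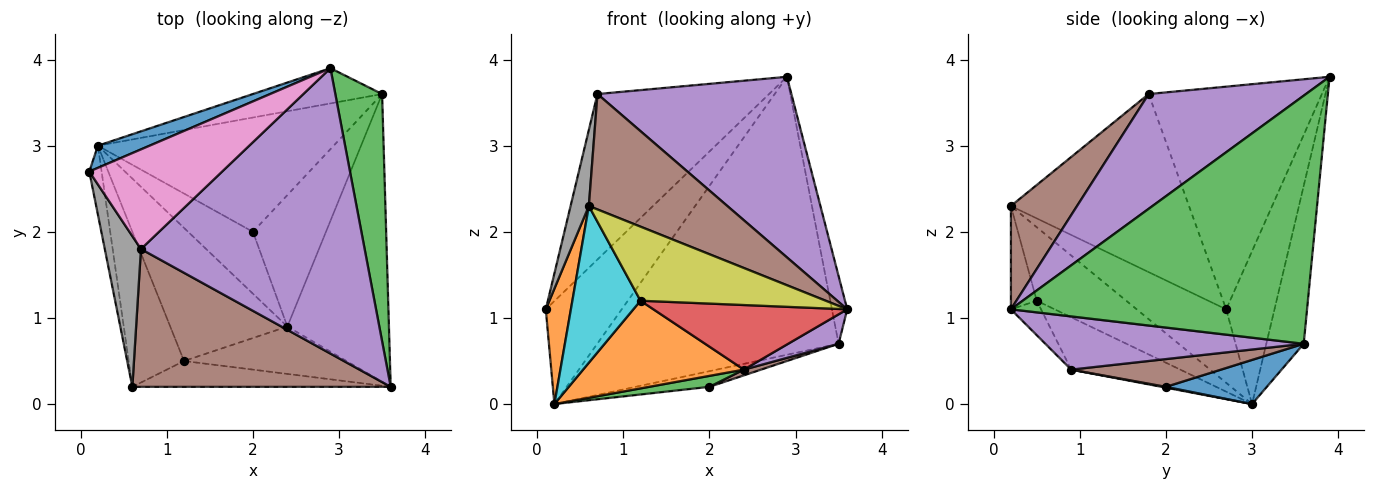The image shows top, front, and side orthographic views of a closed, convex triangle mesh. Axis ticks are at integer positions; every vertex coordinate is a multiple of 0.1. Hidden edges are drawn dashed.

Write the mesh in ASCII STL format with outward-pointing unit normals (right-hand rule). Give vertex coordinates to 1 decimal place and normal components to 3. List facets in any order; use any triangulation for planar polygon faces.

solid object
 facet normal -0.528 0.830 0.178
  outer loop
   vertex 0.2 3.0 0.0
   vertex 0.1 2.7 1.1
   vertex 2.9 3.9 3.8
  endloop
 endfacet
 facet normal -0.951 -0.266 -0.159
  outer loop
   vertex 0.6 0.2 2.3
   vertex 0.1 2.7 1.1
   vertex 0.2 3.0 0.0
  endloop
 endfacet
 facet normal 0.981 0.051 0.185
  outer loop
   vertex 3.5 3.6 0.7
   vertex 2.9 3.9 3.8
   vertex 3.6 0.2 1.1
  endloop
 endfacet
 facet normal -0.152 0.981 -0.124
  outer loop
   vertex 3.5 3.6 0.7
   vertex 0.2 3.0 0.0
   vertex 2.9 3.9 3.8
  endloop
 endfacet
 facet normal 0.398 -0.491 0.775
  outer loop
   vertex 0.7 1.8 3.6
   vertex 3.6 0.2 1.1
   vertex 2.9 3.9 3.8
  endloop
 endfacet
 facet normal 0.293 -0.614 0.733
  outer loop
   vertex 0.7 1.8 3.6
   vertex 0.6 0.2 2.3
   vertex 3.6 0.2 1.1
  endloop
 endfacet
 facet normal -0.654 0.648 0.390
  outer loop
   vertex 0.7 1.8 3.6
   vertex 2.9 3.9 3.8
   vertex 0.1 2.7 1.1
  endloop
 endfacet
 facet normal -0.975 -0.100 0.198
  outer loop
   vertex 0.7 1.8 3.6
   vertex 0.1 2.7 1.1
   vertex 0.6 0.2 2.3
  endloop
 endfacet
 facet normal -0.131 -0.936 -0.327
  outer loop
   vertex 1.2 0.5 1.2
   vertex 3.6 0.2 1.1
   vertex 0.6 0.2 2.3
  endloop
 endfacet
 facet normal -0.682 -0.520 -0.514
  outer loop
   vertex 1.2 0.5 1.2
   vertex 0.6 0.2 2.3
   vertex 0.2 3.0 0.0
  endloop
 endfacet
 facet normal 0.182 0.133 -0.974
  outer loop
   vertex 2.0 2.0 0.2
   vertex 0.2 3.0 0.0
   vertex 3.5 3.6 0.7
  endloop
 endfacet
 facet normal -0.350 -0.515 -0.782
  outer loop
   vertex 2.4 0.9 0.4
   vertex 1.2 0.5 1.2
   vertex 0.2 3.0 0.0
  endloop
 endfacet
 facet normal 0.012 -0.174 -0.985
  outer loop
   vertex 2.4 0.9 0.4
   vertex 0.2 3.0 0.0
   vertex 2.0 2.0 0.2
  endloop
 endfacet
 facet normal -0.124 -0.800 -0.587
  outer loop
   vertex 2.4 0.9 0.4
   vertex 3.6 0.2 1.1
   vertex 1.2 0.5 1.2
  endloop
 endfacet
 facet normal 0.462 -0.090 -0.882
  outer loop
   vertex 2.4 0.9 0.4
   vertex 3.5 3.6 0.7
   vertex 3.6 0.2 1.1
  endloop
 endfacet
 facet normal 0.355 -0.041 -0.934
  outer loop
   vertex 2.4 0.9 0.4
   vertex 2.0 2.0 0.2
   vertex 3.5 3.6 0.7
  endloop
 endfacet
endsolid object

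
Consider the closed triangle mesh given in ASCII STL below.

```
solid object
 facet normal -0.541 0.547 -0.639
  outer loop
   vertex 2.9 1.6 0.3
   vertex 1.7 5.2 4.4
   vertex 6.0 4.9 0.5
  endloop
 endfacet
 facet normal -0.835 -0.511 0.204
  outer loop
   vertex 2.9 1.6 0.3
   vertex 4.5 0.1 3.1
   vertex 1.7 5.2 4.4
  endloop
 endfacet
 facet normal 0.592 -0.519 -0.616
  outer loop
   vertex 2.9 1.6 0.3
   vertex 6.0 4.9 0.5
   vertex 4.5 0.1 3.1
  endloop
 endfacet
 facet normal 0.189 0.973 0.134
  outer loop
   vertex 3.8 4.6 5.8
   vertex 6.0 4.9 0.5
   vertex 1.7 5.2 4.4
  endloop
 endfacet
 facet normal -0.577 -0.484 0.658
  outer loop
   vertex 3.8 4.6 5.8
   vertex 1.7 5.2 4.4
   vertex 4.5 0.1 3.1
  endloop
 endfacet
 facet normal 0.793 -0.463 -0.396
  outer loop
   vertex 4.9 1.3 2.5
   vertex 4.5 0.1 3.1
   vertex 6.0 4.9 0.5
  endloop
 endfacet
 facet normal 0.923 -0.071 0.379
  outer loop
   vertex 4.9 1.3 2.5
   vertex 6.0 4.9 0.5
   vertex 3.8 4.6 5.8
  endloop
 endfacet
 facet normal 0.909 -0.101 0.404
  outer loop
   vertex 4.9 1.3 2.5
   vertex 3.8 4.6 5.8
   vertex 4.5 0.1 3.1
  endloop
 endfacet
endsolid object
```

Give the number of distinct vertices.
6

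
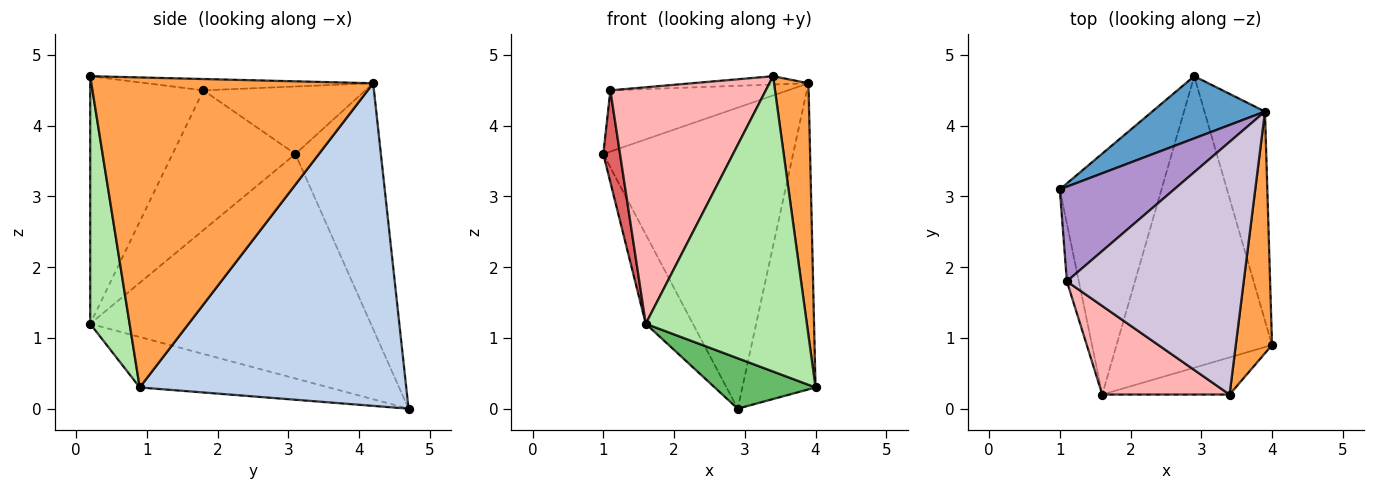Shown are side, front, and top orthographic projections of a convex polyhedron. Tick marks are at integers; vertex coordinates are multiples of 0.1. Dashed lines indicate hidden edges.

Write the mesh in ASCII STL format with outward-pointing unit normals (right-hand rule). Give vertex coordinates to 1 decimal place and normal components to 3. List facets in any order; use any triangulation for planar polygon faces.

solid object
 facet normal -0.404 0.896 0.185
  outer loop
   vertex 3.9 4.2 4.6
   vertex 2.9 4.7 0.0
   vertex 1.0 3.1 3.6
  endloop
 endfacet
 facet normal 0.949 0.261 -0.178
  outer loop
   vertex 3.9 4.2 4.6
   vertex 4.0 0.9 0.3
   vertex 2.9 4.7 0.0
  endloop
 endfacet
 facet normal 0.986 -0.120 0.115
  outer loop
   vertex 3.9 4.2 4.6
   vertex 3.4 0.2 4.7
   vertex 4.0 0.9 0.3
  endloop
 endfacet
 facet normal -0.900 0.151 -0.408
  outer loop
   vertex 1.6 0.2 1.2
   vertex 1.0 3.1 3.6
   vertex 2.9 4.7 0.0
  endloop
 endfacet
 facet normal -0.305 -0.162 -0.939
  outer loop
   vertex 1.6 0.2 1.2
   vertex 2.9 4.7 0.0
   vertex 4.0 0.9 0.3
  endloop
 endfacet
 facet normal 0.236 -0.964 -0.121
  outer loop
   vertex 1.6 0.2 1.2
   vertex 4.0 0.9 0.3
   vertex 3.4 0.2 4.7
  endloop
 endfacet
 facet normal -0.987 -0.134 -0.084
  outer loop
   vertex 1.1 1.8 4.5
   vertex 1.0 3.1 3.6
   vertex 1.6 0.2 1.2
  endloop
 endfacet
 facet normal -0.563 -0.774 0.290
  outer loop
   vertex 1.1 1.8 4.5
   vertex 1.6 0.2 1.2
   vertex 3.4 0.2 4.7
  endloop
 endfacet
 facet normal -0.444 0.487 0.752
  outer loop
   vertex 1.1 1.8 4.5
   vertex 3.9 4.2 4.6
   vertex 1.0 3.1 3.6
  endloop
 endfacet
 facet normal -0.064 0.033 0.997
  outer loop
   vertex 1.1 1.8 4.5
   vertex 3.4 0.2 4.7
   vertex 3.9 4.2 4.6
  endloop
 endfacet
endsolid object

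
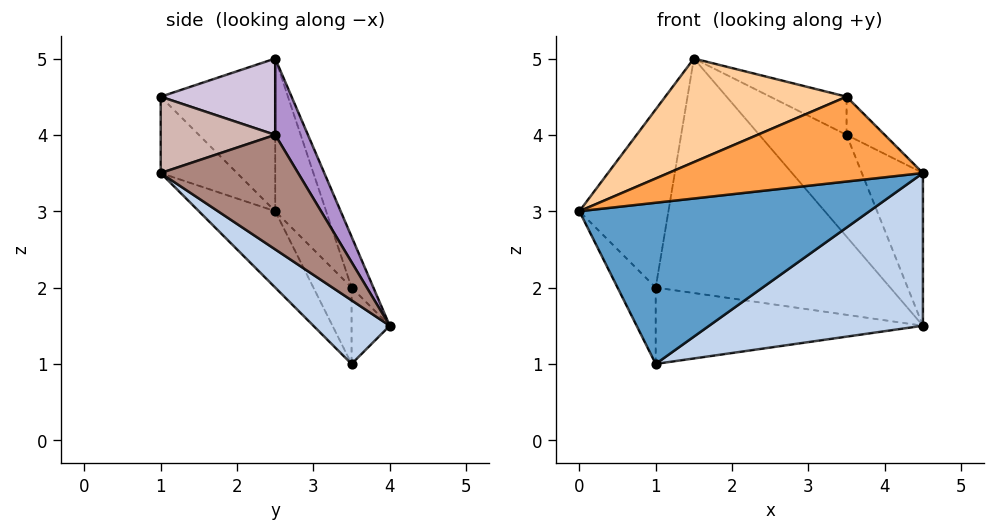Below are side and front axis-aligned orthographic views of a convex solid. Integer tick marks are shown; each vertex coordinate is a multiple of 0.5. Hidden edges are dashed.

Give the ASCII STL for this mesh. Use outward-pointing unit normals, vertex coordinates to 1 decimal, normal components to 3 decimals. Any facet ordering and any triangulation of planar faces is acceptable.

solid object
 facet normal -0.217 -0.825 -0.521
  outer loop
   vertex 1.0 3.5 1.0
   vertex 4.5 1.0 3.5
   vertex 0.0 2.5 3.0
  endloop
 endfacet
 facet normal 0.194 -0.544 -0.816
  outer loop
   vertex 1.0 3.5 1.0
   vertex 4.5 4.0 1.5
   vertex 4.5 1.0 3.5
  endloop
 endfacet
 facet normal -0.276 -0.921 -0.276
  outer loop
   vertex 3.5 1.0 4.5
   vertex 0.0 2.5 3.0
   vertex 4.5 1.0 3.5
  endloop
 endfacet
 facet normal -0.496 -0.785 0.372
  outer loop
   vertex 3.5 1.0 4.5
   vertex 1.5 2.5 5.0
   vertex 0.0 2.5 3.0
  endloop
 endfacet
 facet normal -0.087 0.941 0.328
  outer loop
   vertex 1.0 3.5 2.0
   vertex 1.5 2.5 5.0
   vertex 4.5 4.0 1.5
  endloop
 endfacet
 facet normal -0.141 0.990 0.000
  outer loop
   vertex 1.0 3.5 2.0
   vertex 4.5 4.0 1.5
   vertex 1.0 3.5 1.0
  endloop
 endfacet
 facet normal -0.465 0.814 0.349
  outer loop
   vertex 1.0 3.5 2.0
   vertex 0.0 2.5 3.0
   vertex 1.5 2.5 5.0
  endloop
 endfacet
 facet normal -0.707 0.707 0.000
  outer loop
   vertex 1.0 3.5 2.0
   vertex 1.0 3.5 1.0
   vertex 0.0 2.5 3.0
  endloop
 endfacet
 facet normal 0.287 0.766 0.575
  outer loop
   vertex 3.5 2.5 4.0
   vertex 4.5 4.0 1.5
   vertex 1.5 2.5 5.0
  endloop
 endfacet
 facet normal 0.429 0.286 0.857
  outer loop
   vertex 3.5 2.5 4.0
   vertex 1.5 2.5 5.0
   vertex 3.5 1.0 4.5
  endloop
 endfacet
 facet normal 0.780 0.347 0.520
  outer loop
   vertex 3.5 2.5 4.0
   vertex 4.5 1.0 3.5
   vertex 4.5 4.0 1.5
  endloop
 endfacet
 facet normal 0.688 0.229 0.688
  outer loop
   vertex 3.5 2.5 4.0
   vertex 3.5 1.0 4.5
   vertex 4.5 1.0 3.5
  endloop
 endfacet
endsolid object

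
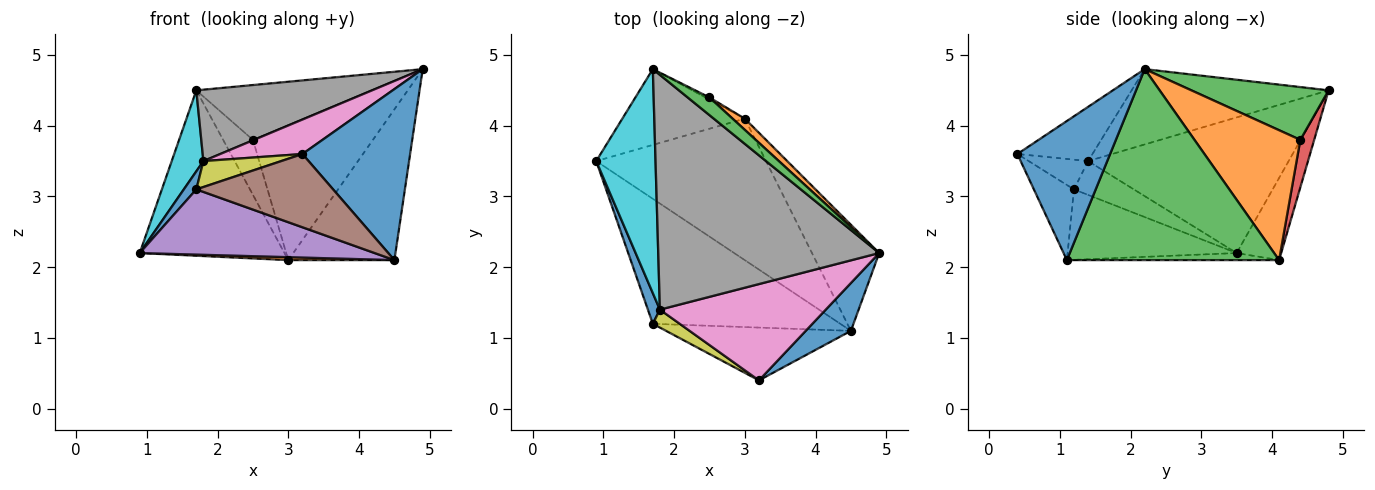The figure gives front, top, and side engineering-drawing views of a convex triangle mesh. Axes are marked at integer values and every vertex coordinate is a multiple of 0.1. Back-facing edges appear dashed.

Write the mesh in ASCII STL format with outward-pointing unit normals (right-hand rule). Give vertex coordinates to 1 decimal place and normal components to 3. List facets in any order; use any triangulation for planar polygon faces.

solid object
 facet normal 0.638 -0.741 0.207
  outer loop
   vertex 4.5 1.1 2.1
   vertex 4.9 2.2 4.8
   vertex 3.2 0.4 3.6
  endloop
 endfacet
 facet normal -0.042 -0.021 -0.999
  outer loop
   vertex 3.0 4.1 2.1
   vertex 4.5 1.1 2.1
   vertex 0.9 3.5 2.2
  endloop
 endfacet
 facet normal 0.853 0.427 -0.300
  outer loop
   vertex 3.0 4.1 2.1
   vertex 4.9 2.2 4.8
   vertex 4.5 1.1 2.1
  endloop
 endfacet
 facet normal -0.269 0.876 -0.401
  outer loop
   vertex 1.7 4.8 4.5
   vertex 3.0 4.1 2.1
   vertex 0.9 3.5 2.2
  endloop
 endfacet
 facet normal -0.316 -0.439 -0.841
  outer loop
   vertex 1.7 1.2 3.1
   vertex 0.9 3.5 2.2
   vertex 4.5 1.1 2.1
  endloop
 endfacet
 facet normal -0.231 -0.789 -0.569
  outer loop
   vertex 1.7 1.2 3.1
   vertex 4.5 1.1 2.1
   vertex 3.2 0.4 3.6
  endloop
 endfacet
 facet normal -0.294 -0.322 0.900
  outer loop
   vertex 1.8 1.4 3.5
   vertex 3.2 0.4 3.6
   vertex 4.9 2.2 4.8
  endloop
 endfacet
 facet normal -0.310 -0.277 0.910
  outer loop
   vertex 1.8 1.4 3.5
   vertex 4.9 2.2 4.8
   vertex 1.7 4.8 4.5
  endloop
 endfacet
 facet normal -0.532 -0.697 0.481
  outer loop
   vertex 1.8 1.4 3.5
   vertex 1.7 1.2 3.1
   vertex 3.2 0.4 3.6
  endloop
 endfacet
 facet normal -0.907 -0.143 0.396
  outer loop
   vertex 1.8 1.4 3.5
   vertex 1.7 4.8 4.5
   vertex 0.9 3.5 2.2
  endloop
 endfacet
 facet normal -0.925 -0.193 0.328
  outer loop
   vertex 1.8 1.4 3.5
   vertex 0.9 3.5 2.2
   vertex 1.7 1.2 3.1
  endloop
 endfacet
 facet normal 0.660 0.748 0.062
  outer loop
   vertex 2.5 4.4 3.8
   vertex 4.9 2.2 4.8
   vertex 3.0 4.1 2.1
  endloop
 endfacet
 facet normal 0.597 0.763 0.246
  outer loop
   vertex 2.5 4.4 3.8
   vertex 1.7 4.8 4.5
   vertex 4.9 2.2 4.8
  endloop
 endfacet
 facet normal 0.422 0.906 -0.036
  outer loop
   vertex 2.5 4.4 3.8
   vertex 3.0 4.1 2.1
   vertex 1.7 4.8 4.5
  endloop
 endfacet
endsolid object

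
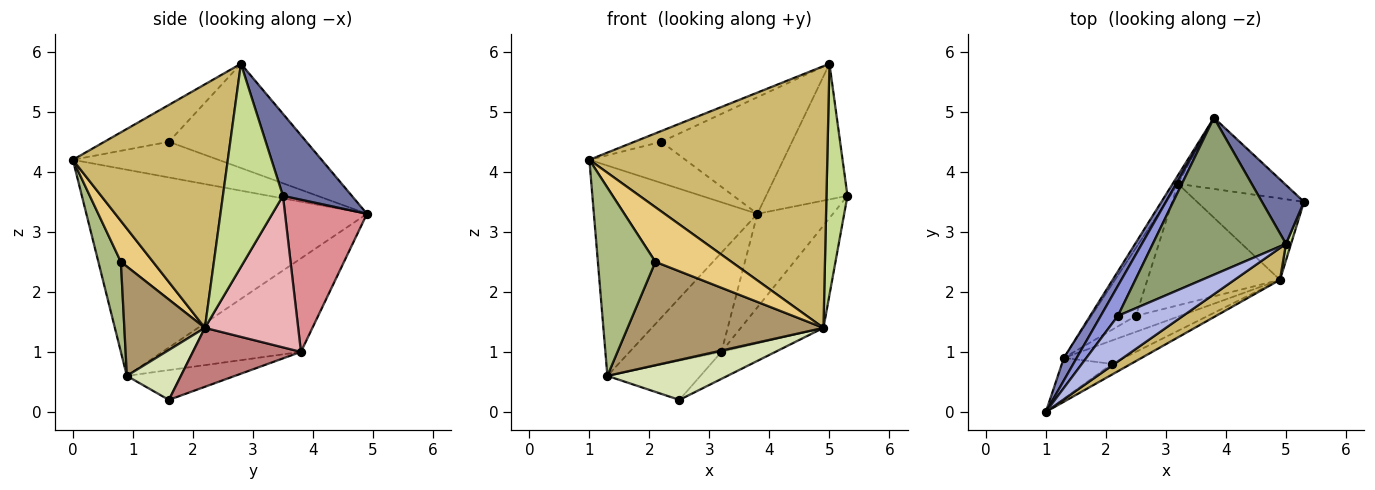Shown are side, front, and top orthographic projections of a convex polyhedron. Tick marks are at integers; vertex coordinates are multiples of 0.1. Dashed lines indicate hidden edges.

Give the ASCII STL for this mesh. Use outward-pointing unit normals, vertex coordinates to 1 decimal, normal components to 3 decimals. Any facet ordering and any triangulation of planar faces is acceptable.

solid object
 facet normal 0.613 0.725 0.314
  outer loop
   vertex 5.0 2.8 5.8
   vertex 5.3 3.5 3.6
   vertex 3.8 4.9 3.3
  endloop
 endfacet
 facet normal -0.863 0.503 0.054
  outer loop
   vertex 1.3 0.9 0.6
   vertex 1.0 0.0 4.2
   vertex 3.8 4.9 3.3
  endloop
 endfacet
 facet normal -0.775 0.511 0.373
  outer loop
   vertex 2.2 1.6 4.5
   vertex 3.8 4.9 3.3
   vertex 1.0 0.0 4.2
  endloop
 endfacet
 facet normal -0.482 0.202 0.852
  outer loop
   vertex 2.2 1.6 4.5
   vertex 1.0 0.0 4.2
   vertex 5.0 2.8 5.8
  endloop
 endfacet
 facet normal -0.532 0.505 0.680
  outer loop
   vertex 2.2 1.6 4.5
   vertex 5.0 2.8 5.8
   vertex 3.8 4.9 3.3
  endloop
 endfacet
 facet normal 0.357 -0.913 -0.198
  outer loop
   vertex 2.1 0.8 2.5
   vertex 1.0 0.0 4.2
   vertex 1.3 0.9 0.6
  endloop
 endfacet
 facet normal 0.944 -0.330 0.024
  outer loop
   vertex 4.9 2.2 1.4
   vertex 5.3 3.5 3.6
   vertex 5.0 2.8 5.8
  endloop
 endfacet
 facet normal 0.386 -0.857 -0.343
  outer loop
   vertex 4.9 2.2 1.4
   vertex 1.3 0.9 0.6
   vertex 2.5 1.6 0.2
  endloop
 endfacet
 facet normal 0.372 -0.905 -0.204
  outer loop
   vertex 4.9 2.2 1.4
   vertex 2.1 0.8 2.5
   vertex 1.3 0.9 0.6
  endloop
 endfacet
 facet normal 0.543 -0.834 0.101
  outer loop
   vertex 4.9 2.2 1.4
   vertex 5.0 2.8 5.8
   vertex 1.0 0.0 4.2
  endloop
 endfacet
 facet normal 0.383 -0.906 -0.179
  outer loop
   vertex 4.9 2.2 1.4
   vertex 1.0 0.0 4.2
   vertex 2.1 0.8 2.5
  endloop
 endfacet
 facet normal -0.833 0.552 -0.047
  outer loop
   vertex 3.2 3.8 1.0
   vertex 1.3 0.9 0.6
   vertex 3.8 4.9 3.3
  endloop
 endfacet
 facet normal -0.502 0.432 -0.749
  outer loop
   vertex 3.2 3.8 1.0
   vertex 2.5 1.6 0.2
   vertex 1.3 0.9 0.6
  endloop
 endfacet
 facet normal 0.398 0.199 -0.896
  outer loop
   vertex 3.2 3.8 1.0
   vertex 4.9 2.2 1.4
   vertex 2.5 1.6 0.2
  endloop
 endfacet
 facet normal 0.654 0.602 -0.458
  outer loop
   vertex 3.2 3.8 1.0
   vertex 3.8 4.9 3.3
   vertex 5.3 3.5 3.6
  endloop
 endfacet
 facet normal 0.662 0.586 -0.467
  outer loop
   vertex 3.2 3.8 1.0
   vertex 5.3 3.5 3.6
   vertex 4.9 2.2 1.4
  endloop
 endfacet
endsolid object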